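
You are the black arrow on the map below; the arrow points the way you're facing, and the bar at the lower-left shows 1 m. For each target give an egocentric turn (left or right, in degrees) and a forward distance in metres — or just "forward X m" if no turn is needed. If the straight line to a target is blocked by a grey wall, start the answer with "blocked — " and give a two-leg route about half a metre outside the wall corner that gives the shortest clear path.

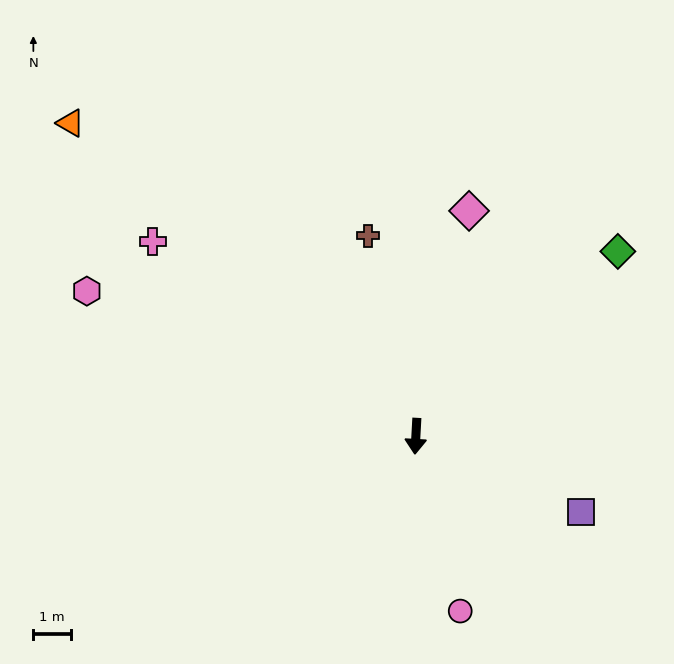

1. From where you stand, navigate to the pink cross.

turn right 123°, forward 8.6 m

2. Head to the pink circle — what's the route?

turn left 17°, forward 4.8 m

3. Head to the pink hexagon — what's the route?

turn right 111°, forward 9.5 m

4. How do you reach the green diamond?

turn left 136°, forward 7.2 m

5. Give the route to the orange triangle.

turn right 129°, forward 12.3 m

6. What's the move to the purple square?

turn left 69°, forward 4.8 m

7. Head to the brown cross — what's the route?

turn right 163°, forward 5.4 m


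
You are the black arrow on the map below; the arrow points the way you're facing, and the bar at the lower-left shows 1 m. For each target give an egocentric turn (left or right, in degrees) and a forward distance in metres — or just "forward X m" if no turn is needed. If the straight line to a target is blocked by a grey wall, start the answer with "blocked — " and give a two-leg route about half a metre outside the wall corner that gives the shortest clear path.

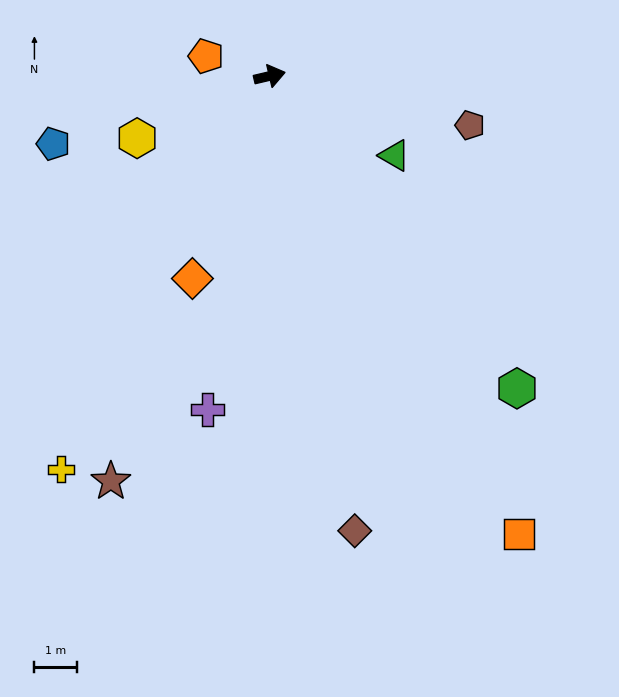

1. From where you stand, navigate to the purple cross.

turn right 114°, forward 8.0 m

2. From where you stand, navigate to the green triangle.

turn right 46°, forward 3.5 m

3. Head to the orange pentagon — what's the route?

turn left 149°, forward 1.6 m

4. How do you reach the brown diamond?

turn right 93°, forward 10.9 m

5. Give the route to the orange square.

turn right 75°, forward 12.2 m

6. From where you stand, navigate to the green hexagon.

turn right 65°, forward 9.3 m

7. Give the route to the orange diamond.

turn right 124°, forward 5.1 m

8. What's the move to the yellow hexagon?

turn right 168°, forward 3.4 m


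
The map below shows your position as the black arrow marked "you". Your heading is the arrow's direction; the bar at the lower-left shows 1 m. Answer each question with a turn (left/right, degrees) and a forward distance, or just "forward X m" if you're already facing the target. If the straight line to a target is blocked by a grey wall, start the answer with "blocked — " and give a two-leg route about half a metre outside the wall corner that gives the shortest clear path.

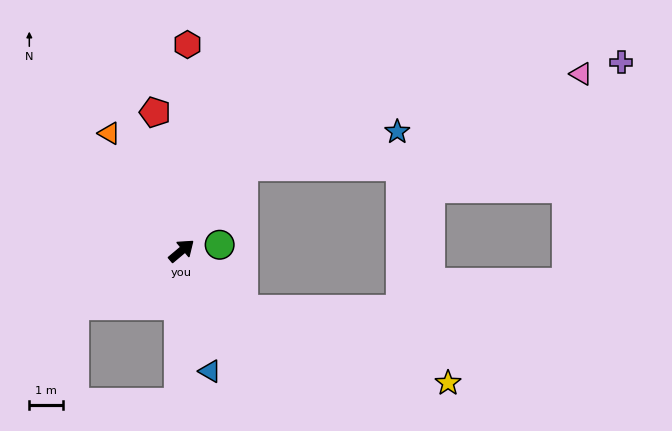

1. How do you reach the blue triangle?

turn right 117°, forward 3.7 m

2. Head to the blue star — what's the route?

blocked — turn left 13°, forward 3.1 m, then turn right 40°, forward 4.7 m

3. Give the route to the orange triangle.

turn left 82°, forward 4.1 m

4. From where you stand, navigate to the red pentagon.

turn left 61°, forward 4.2 m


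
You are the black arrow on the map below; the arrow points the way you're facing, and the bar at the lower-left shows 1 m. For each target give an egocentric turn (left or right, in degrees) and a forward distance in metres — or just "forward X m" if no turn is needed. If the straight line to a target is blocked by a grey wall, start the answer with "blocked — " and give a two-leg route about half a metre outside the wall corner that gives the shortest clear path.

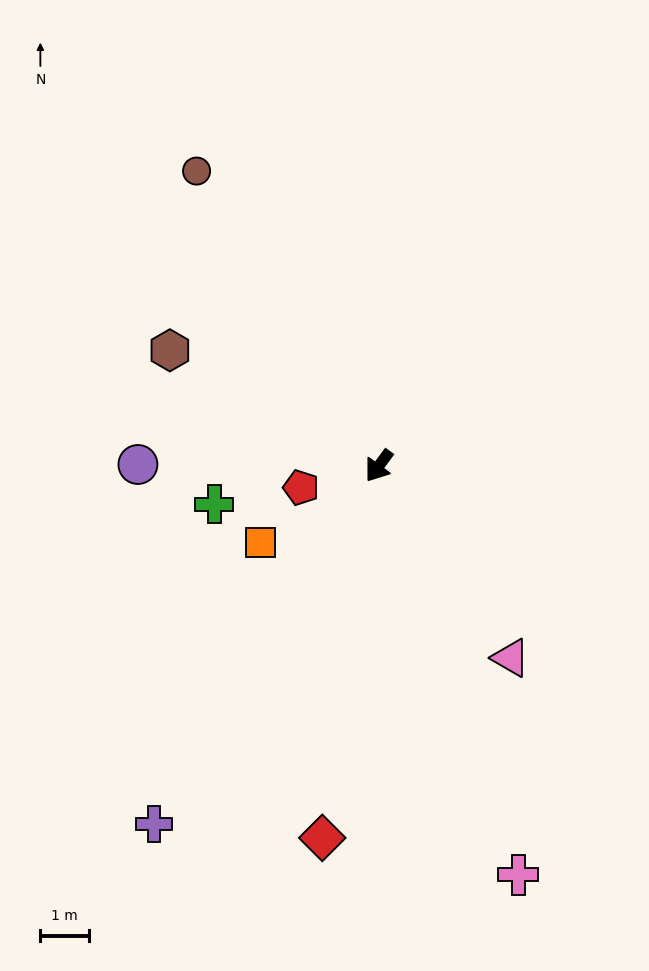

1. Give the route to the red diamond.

turn left 28°, forward 7.7 m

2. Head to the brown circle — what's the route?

turn right 112°, forward 7.1 m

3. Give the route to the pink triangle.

turn left 71°, forward 4.8 m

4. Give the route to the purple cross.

turn left 4°, forward 8.7 m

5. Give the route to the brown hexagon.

turn right 83°, forward 4.9 m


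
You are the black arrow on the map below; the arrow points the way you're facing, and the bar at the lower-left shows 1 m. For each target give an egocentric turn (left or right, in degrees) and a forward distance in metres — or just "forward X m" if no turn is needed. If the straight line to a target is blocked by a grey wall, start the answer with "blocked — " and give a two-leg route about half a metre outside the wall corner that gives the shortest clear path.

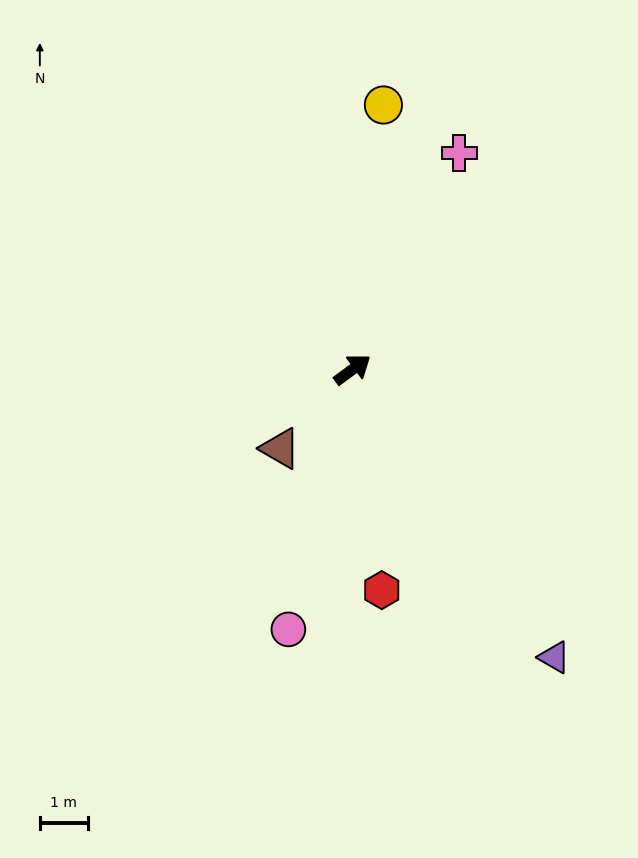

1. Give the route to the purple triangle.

turn right 91°, forward 7.4 m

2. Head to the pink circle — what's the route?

turn right 140°, forward 5.6 m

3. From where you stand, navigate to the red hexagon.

turn right 119°, forward 4.7 m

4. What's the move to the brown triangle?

turn right 169°, forward 2.2 m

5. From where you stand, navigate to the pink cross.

turn left 27°, forward 5.1 m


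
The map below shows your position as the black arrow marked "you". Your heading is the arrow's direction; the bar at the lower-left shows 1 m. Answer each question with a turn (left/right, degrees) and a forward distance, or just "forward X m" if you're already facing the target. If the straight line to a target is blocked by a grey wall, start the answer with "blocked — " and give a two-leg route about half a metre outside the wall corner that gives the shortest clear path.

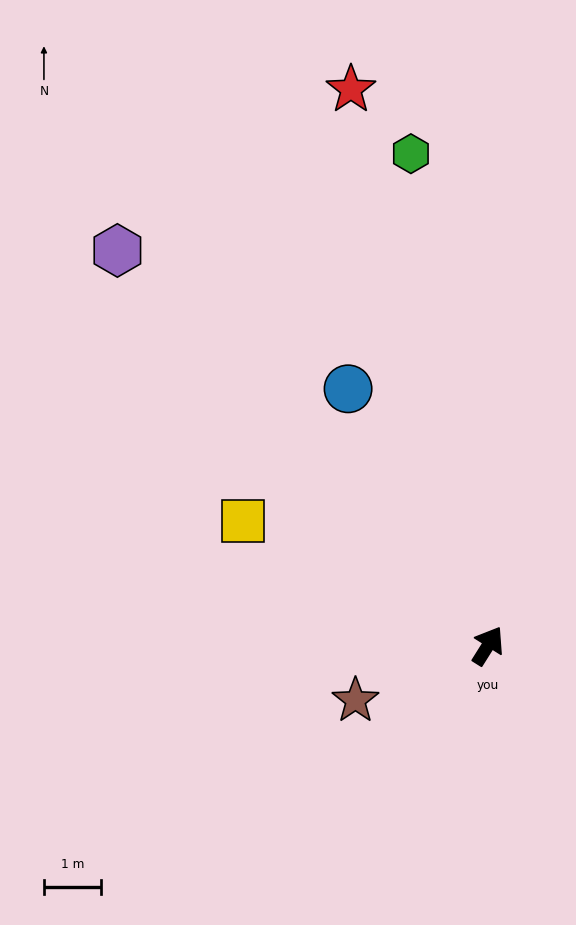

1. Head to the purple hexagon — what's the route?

turn left 75°, forward 9.5 m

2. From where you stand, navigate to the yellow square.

turn left 95°, forward 4.8 m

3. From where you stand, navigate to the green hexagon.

turn left 41°, forward 8.7 m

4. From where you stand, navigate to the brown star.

turn left 145°, forward 2.5 m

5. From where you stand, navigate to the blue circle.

turn left 61°, forward 5.1 m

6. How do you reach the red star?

turn left 46°, forward 10.0 m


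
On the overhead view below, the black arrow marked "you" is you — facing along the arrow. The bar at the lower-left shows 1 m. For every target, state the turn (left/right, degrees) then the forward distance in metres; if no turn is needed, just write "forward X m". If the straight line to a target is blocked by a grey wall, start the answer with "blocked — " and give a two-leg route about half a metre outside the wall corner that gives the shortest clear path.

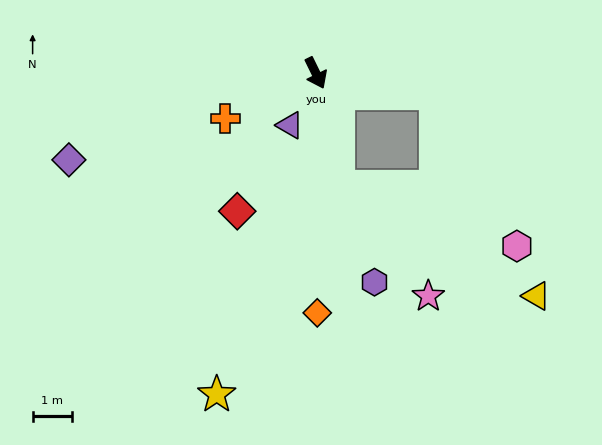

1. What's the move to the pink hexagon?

blocked — turn left 54°, forward 3.1 m, then turn right 52°, forward 4.4 m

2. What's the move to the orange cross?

turn right 89°, forward 2.6 m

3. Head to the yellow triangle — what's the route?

blocked — turn right 15°, forward 3.0 m, then turn left 50°, forward 5.8 m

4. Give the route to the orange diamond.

turn right 26°, forward 6.1 m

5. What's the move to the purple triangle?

turn right 52°, forward 1.5 m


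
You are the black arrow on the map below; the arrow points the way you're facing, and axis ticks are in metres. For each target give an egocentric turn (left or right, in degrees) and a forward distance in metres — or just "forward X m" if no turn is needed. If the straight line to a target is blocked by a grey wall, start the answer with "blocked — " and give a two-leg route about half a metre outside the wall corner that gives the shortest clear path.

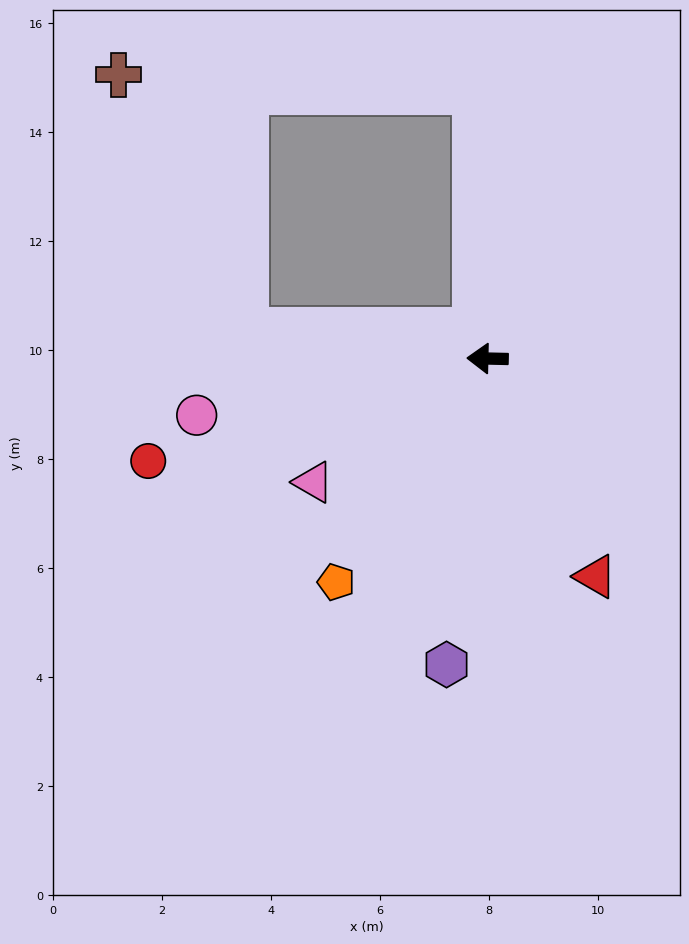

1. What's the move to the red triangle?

turn left 118°, forward 4.5 m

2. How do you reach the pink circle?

turn left 12°, forward 5.4 m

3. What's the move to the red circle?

turn left 18°, forward 6.5 m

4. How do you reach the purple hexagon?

turn left 84°, forward 5.7 m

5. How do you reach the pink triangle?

turn left 37°, forward 3.9 m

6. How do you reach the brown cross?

blocked — turn right 5°, forward 4.5 m, then turn right 57°, forward 5.2 m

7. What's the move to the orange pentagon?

turn left 57°, forward 5.0 m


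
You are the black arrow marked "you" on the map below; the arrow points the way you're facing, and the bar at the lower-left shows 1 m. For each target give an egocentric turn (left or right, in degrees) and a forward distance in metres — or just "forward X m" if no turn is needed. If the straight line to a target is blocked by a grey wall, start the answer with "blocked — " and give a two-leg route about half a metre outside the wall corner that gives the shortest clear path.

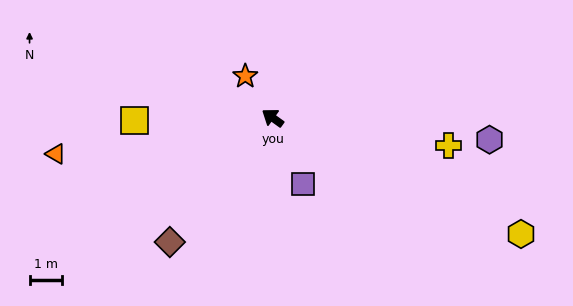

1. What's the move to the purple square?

turn left 150°, forward 2.2 m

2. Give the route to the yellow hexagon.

turn right 169°, forward 8.4 m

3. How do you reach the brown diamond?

turn left 86°, forward 5.0 m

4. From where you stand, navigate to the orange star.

turn right 21°, forward 1.5 m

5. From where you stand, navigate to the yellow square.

turn left 37°, forward 4.2 m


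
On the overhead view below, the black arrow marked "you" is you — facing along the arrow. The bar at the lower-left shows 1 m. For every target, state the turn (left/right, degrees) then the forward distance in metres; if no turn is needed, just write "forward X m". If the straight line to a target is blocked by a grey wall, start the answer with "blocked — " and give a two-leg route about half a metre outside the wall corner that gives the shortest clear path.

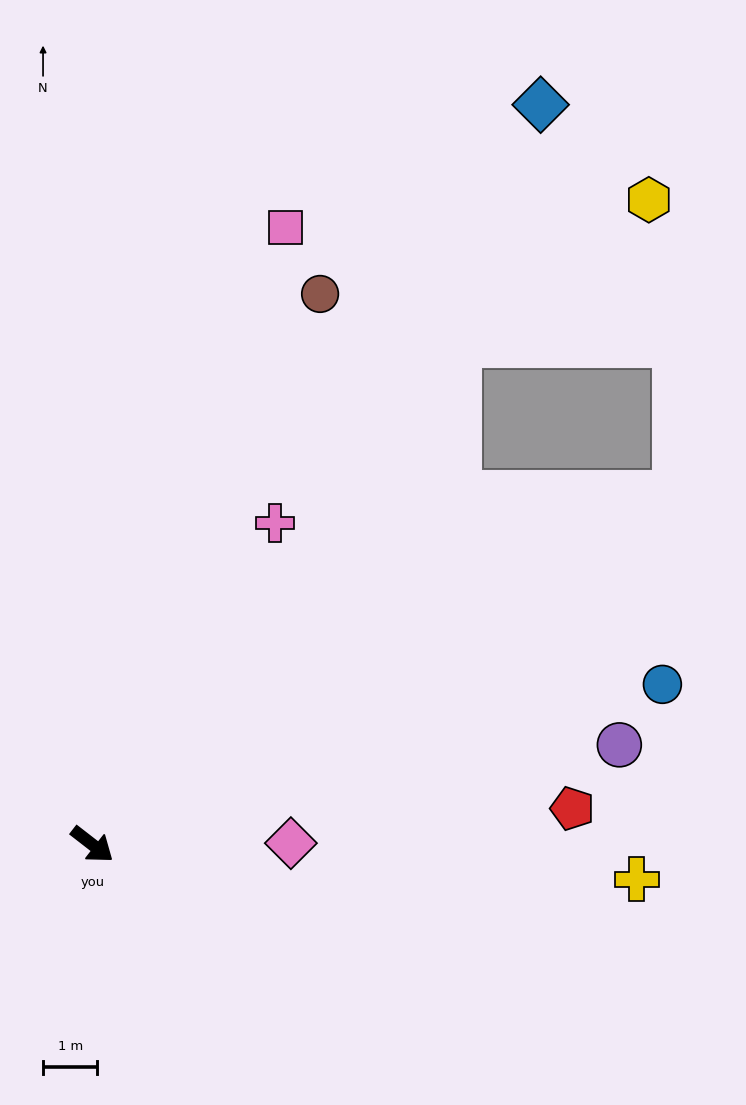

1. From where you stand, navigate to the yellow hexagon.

blocked — turn left 92°, forward 11.4 m, then turn right 17°, forward 4.4 m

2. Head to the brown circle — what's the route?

turn left 105°, forward 10.9 m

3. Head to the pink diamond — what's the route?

turn left 38°, forward 3.6 m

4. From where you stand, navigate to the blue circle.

turn left 53°, forward 10.9 m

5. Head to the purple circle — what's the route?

turn left 48°, forward 9.9 m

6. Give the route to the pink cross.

turn left 98°, forward 6.8 m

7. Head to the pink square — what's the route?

turn left 110°, forward 11.9 m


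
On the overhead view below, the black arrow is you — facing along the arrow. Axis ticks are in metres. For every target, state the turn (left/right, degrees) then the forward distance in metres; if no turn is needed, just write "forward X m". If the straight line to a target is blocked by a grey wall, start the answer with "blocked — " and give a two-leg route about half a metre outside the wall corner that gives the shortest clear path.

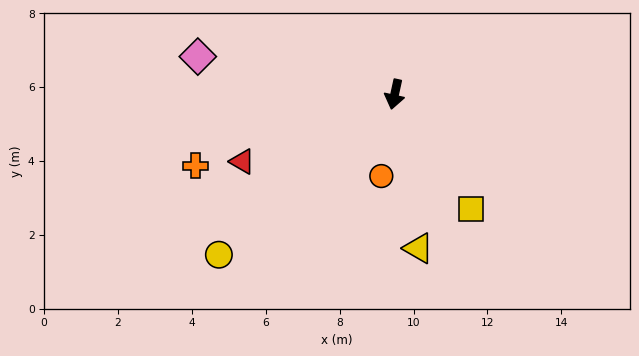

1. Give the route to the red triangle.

turn right 54°, forward 4.5 m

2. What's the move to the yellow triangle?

turn left 21°, forward 4.2 m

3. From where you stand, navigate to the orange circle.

turn left 3°, forward 2.2 m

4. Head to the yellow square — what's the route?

turn left 46°, forward 3.7 m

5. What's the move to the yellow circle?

turn right 35°, forward 6.4 m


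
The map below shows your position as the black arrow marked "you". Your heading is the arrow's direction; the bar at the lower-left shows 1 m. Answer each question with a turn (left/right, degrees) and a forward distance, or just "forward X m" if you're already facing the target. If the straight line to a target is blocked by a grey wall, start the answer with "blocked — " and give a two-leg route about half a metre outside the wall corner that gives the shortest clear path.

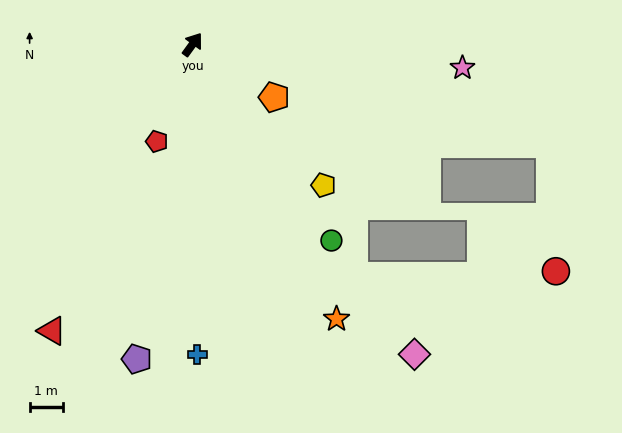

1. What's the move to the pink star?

turn right 59°, forward 8.2 m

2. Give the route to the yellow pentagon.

turn right 101°, forward 5.8 m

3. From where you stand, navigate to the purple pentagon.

turn right 154°, forward 9.7 m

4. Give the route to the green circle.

turn right 109°, forward 7.3 m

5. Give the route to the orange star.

turn right 116°, forward 9.4 m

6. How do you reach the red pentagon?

turn right 164°, forward 3.1 m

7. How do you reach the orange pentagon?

turn right 87°, forward 3.0 m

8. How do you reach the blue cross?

turn right 143°, forward 9.4 m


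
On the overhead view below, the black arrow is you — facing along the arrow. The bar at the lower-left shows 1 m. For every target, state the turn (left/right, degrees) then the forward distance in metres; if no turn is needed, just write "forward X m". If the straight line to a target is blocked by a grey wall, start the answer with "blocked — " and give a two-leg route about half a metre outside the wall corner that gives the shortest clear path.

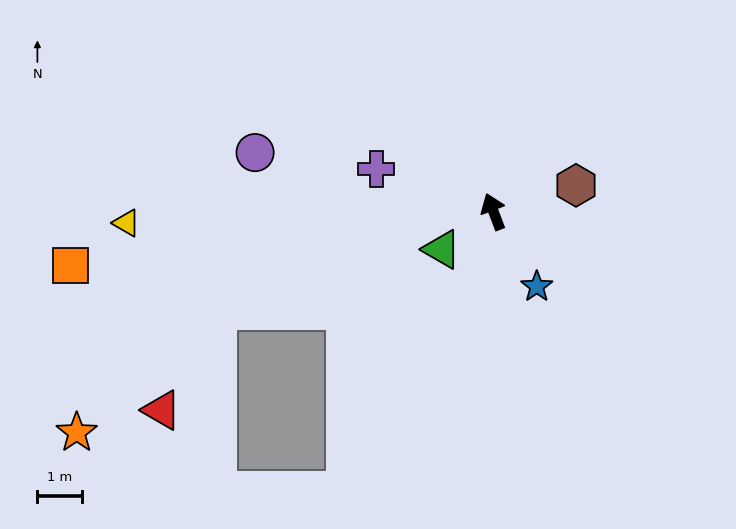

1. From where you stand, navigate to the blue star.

turn right 171°, forward 1.9 m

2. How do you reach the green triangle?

turn left 105°, forward 1.4 m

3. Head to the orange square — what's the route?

turn left 76°, forward 9.5 m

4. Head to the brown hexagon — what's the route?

turn right 93°, forward 1.9 m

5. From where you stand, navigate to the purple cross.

turn left 49°, forward 2.8 m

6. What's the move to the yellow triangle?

turn left 71°, forward 8.2 m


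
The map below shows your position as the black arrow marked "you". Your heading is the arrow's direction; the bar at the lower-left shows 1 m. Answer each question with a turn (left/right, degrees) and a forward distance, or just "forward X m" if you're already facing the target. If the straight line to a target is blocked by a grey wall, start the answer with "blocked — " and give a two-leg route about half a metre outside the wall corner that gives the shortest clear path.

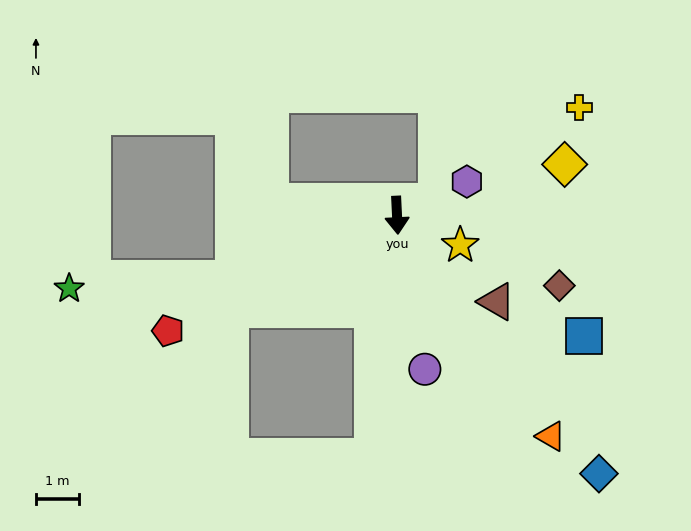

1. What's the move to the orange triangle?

turn left 32°, forward 6.3 m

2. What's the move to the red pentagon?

turn right 66°, forward 6.0 m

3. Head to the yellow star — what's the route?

turn left 62°, forward 1.6 m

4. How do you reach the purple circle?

turn left 8°, forward 3.6 m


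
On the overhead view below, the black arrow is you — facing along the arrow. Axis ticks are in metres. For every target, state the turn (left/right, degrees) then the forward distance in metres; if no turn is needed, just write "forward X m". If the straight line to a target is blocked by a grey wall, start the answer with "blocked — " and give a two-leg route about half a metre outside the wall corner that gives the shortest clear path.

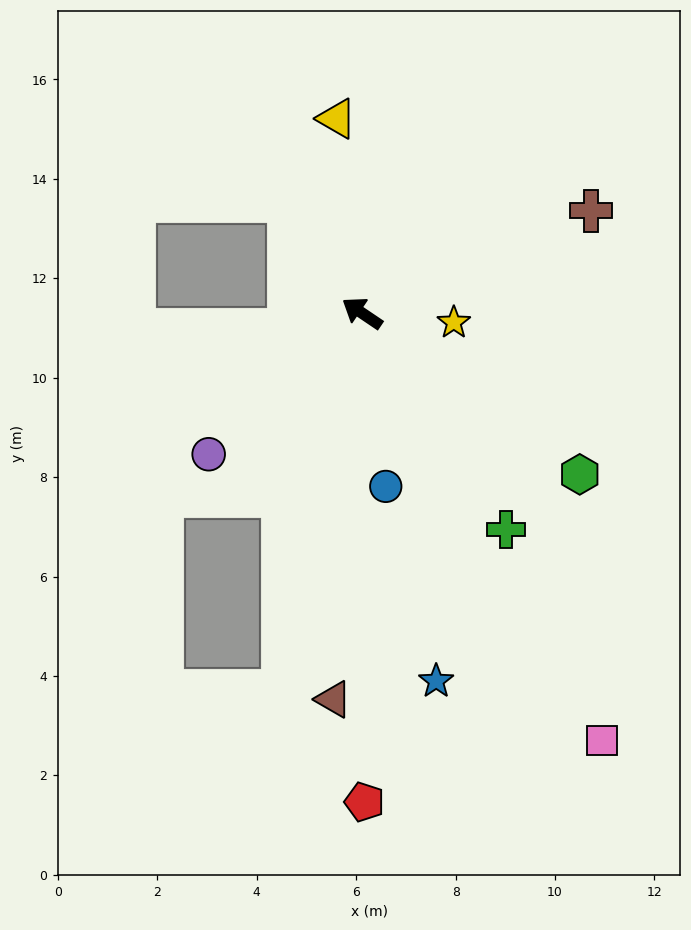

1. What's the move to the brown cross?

turn right 122°, forward 5.0 m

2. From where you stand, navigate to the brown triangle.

turn left 120°, forward 7.8 m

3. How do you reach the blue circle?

turn left 132°, forward 3.5 m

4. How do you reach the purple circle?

turn left 77°, forward 4.2 m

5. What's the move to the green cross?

turn left 158°, forward 5.2 m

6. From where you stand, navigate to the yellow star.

turn right 152°, forward 1.9 m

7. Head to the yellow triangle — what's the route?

turn right 49°, forward 3.9 m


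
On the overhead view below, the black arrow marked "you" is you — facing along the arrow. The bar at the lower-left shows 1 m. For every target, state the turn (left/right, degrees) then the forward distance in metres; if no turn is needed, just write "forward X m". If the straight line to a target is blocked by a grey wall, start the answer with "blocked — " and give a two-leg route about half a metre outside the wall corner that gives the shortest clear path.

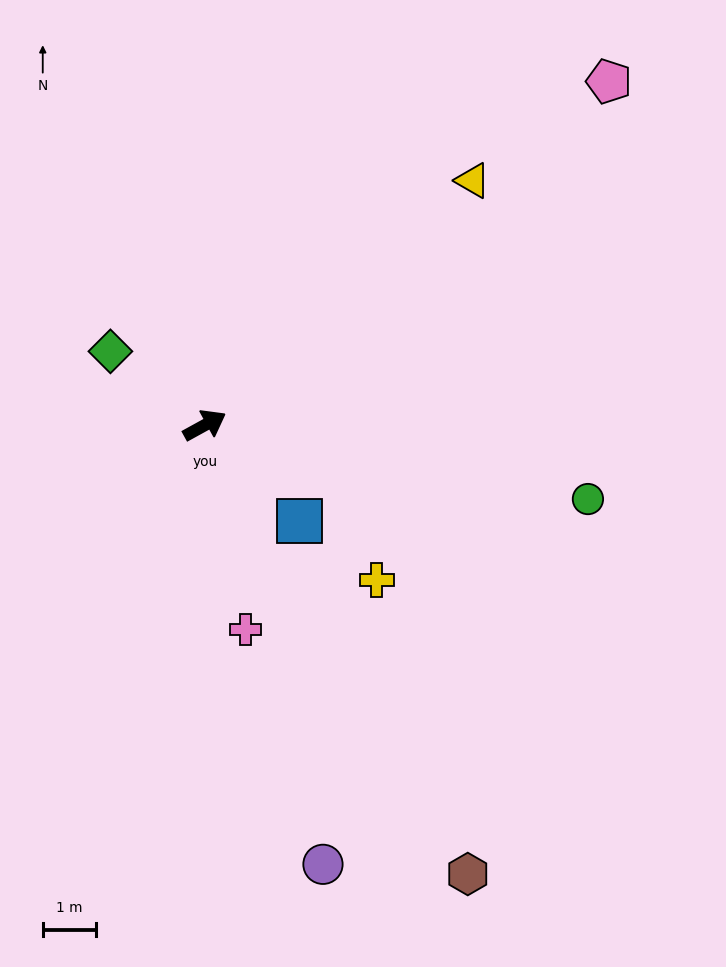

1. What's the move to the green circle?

turn right 40°, forward 7.4 m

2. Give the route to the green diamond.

turn left 113°, forward 2.3 m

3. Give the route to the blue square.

turn right 74°, forward 2.5 m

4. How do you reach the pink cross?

turn right 108°, forward 3.9 m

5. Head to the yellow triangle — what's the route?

turn left 14°, forward 6.8 m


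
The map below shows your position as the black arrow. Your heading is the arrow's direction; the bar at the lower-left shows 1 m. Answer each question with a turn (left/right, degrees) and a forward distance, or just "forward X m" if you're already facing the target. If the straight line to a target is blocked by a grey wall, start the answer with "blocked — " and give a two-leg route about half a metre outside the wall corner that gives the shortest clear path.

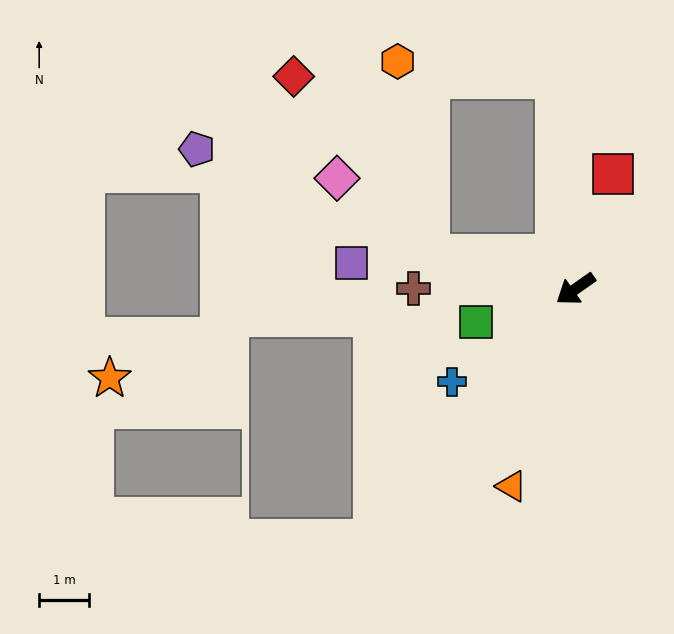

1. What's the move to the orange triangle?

turn left 37°, forward 4.2 m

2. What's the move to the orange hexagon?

blocked — turn right 48°, forward 3.0 m, then turn right 68°, forward 4.0 m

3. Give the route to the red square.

turn right 143°, forward 2.4 m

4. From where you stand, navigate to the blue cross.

forward 3.1 m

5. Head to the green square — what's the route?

turn right 17°, forward 2.1 m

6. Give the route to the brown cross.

turn right 35°, forward 3.3 m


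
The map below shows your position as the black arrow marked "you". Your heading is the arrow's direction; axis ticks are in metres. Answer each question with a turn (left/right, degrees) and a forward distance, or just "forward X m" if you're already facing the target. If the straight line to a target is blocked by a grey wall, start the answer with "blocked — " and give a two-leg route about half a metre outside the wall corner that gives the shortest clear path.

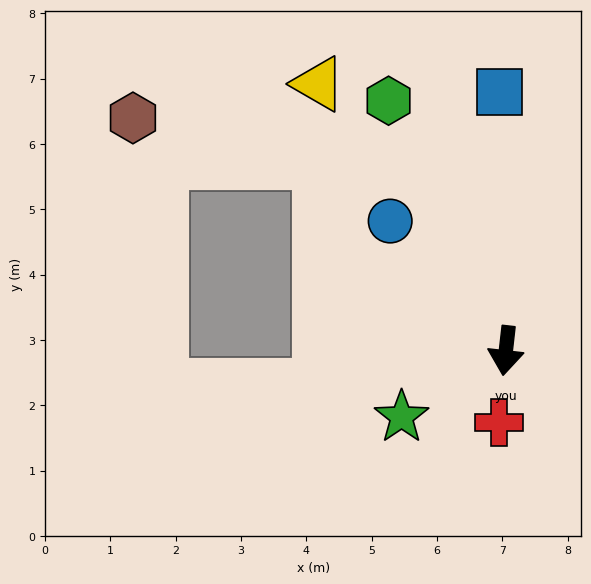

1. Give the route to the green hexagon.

turn right 148°, forward 4.2 m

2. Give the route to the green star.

turn right 51°, forward 1.9 m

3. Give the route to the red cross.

forward 1.1 m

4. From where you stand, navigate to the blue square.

turn right 172°, forward 4.0 m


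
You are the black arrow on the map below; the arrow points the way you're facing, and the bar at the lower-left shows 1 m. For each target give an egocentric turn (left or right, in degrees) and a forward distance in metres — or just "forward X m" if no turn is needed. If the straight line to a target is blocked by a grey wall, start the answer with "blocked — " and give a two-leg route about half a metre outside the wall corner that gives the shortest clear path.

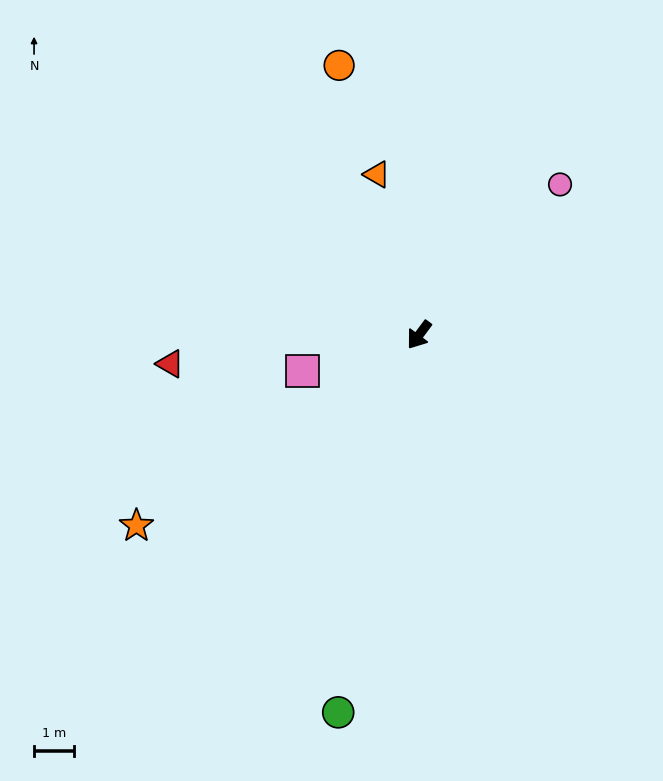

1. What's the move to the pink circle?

turn left 174°, forward 5.2 m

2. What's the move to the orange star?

turn right 19°, forward 8.6 m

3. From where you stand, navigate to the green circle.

turn left 25°, forward 9.7 m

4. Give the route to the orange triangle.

turn right 129°, forward 4.2 m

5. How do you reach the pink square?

turn right 36°, forward 3.1 m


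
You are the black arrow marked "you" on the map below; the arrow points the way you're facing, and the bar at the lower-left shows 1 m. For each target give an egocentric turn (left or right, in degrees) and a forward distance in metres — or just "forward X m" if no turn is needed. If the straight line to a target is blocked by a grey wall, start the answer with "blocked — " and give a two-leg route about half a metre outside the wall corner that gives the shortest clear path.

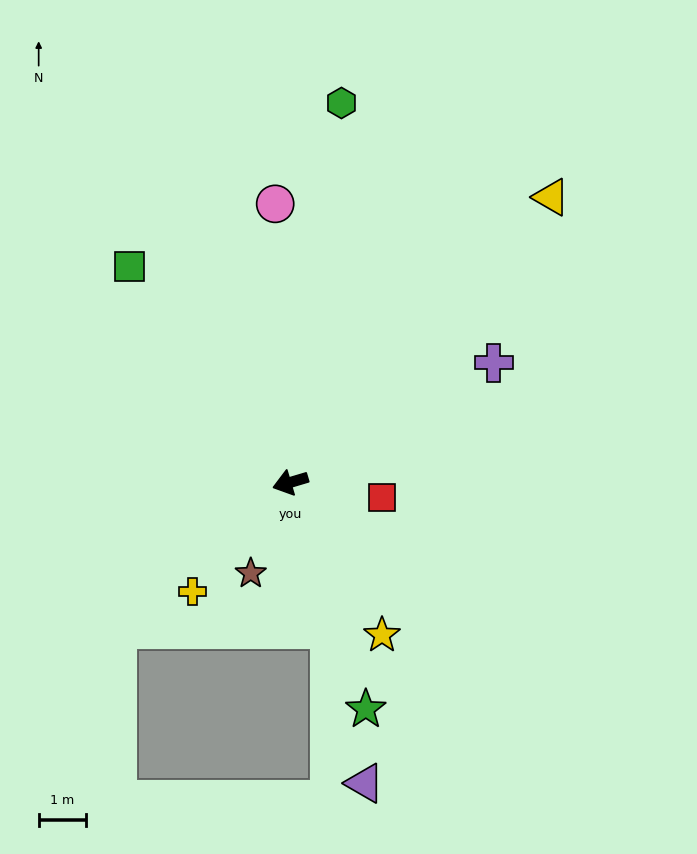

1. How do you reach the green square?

turn right 70°, forward 5.6 m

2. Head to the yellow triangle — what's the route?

turn right 149°, forward 8.1 m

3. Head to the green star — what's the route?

turn left 92°, forward 5.0 m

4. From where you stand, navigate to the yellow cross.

turn left 32°, forward 3.1 m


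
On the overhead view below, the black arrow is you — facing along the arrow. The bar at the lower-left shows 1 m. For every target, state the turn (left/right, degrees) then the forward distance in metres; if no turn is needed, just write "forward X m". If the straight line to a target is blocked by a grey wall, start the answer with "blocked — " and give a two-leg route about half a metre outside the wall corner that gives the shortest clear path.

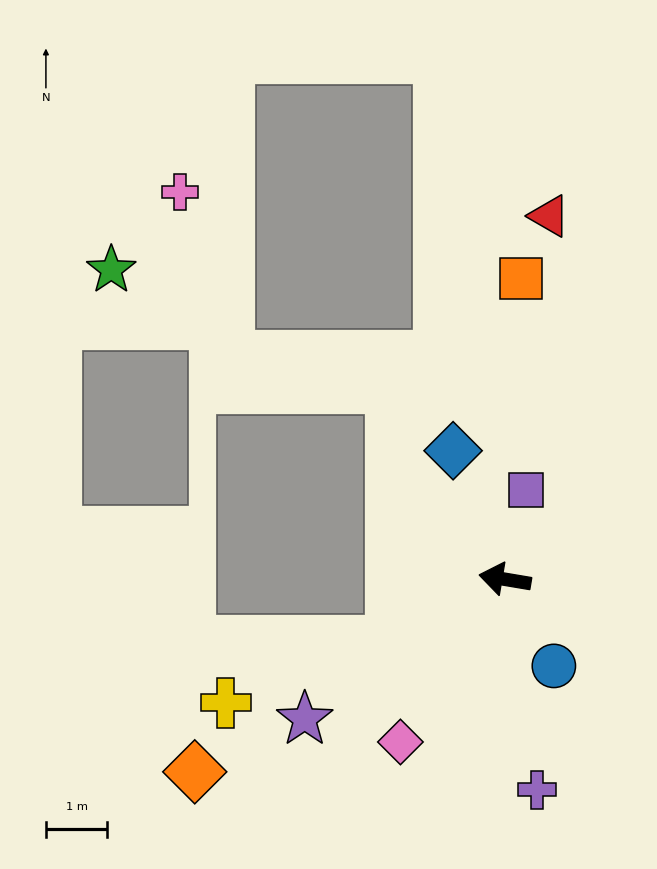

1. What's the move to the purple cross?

turn left 108°, forward 3.5 m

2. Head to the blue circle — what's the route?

turn left 129°, forward 1.6 m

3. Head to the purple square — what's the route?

turn right 94°, forward 1.5 m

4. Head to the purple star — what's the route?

turn left 44°, forward 4.0 m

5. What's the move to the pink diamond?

turn left 67°, forward 3.2 m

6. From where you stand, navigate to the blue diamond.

turn right 58°, forward 2.3 m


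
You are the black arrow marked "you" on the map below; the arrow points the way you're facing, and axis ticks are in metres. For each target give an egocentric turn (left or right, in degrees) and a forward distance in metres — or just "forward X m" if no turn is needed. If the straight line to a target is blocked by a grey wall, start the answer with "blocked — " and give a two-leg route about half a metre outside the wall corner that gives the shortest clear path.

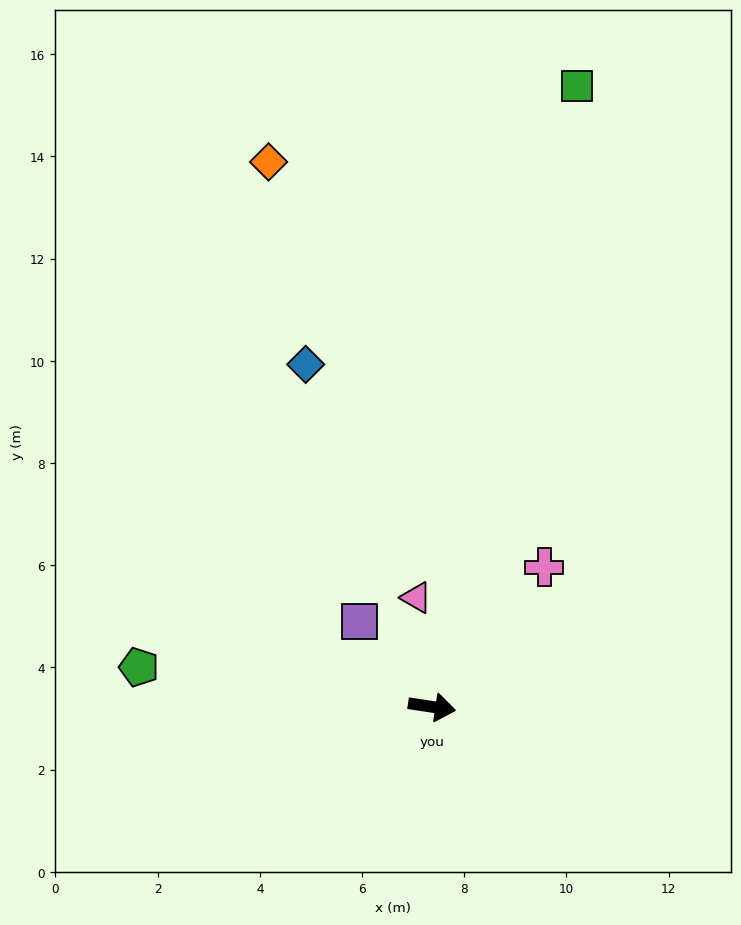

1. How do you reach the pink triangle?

turn left 107°, forward 2.2 m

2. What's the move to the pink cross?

turn left 60°, forward 3.5 m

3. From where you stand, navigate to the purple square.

turn left 139°, forward 2.2 m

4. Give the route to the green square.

turn left 86°, forward 12.5 m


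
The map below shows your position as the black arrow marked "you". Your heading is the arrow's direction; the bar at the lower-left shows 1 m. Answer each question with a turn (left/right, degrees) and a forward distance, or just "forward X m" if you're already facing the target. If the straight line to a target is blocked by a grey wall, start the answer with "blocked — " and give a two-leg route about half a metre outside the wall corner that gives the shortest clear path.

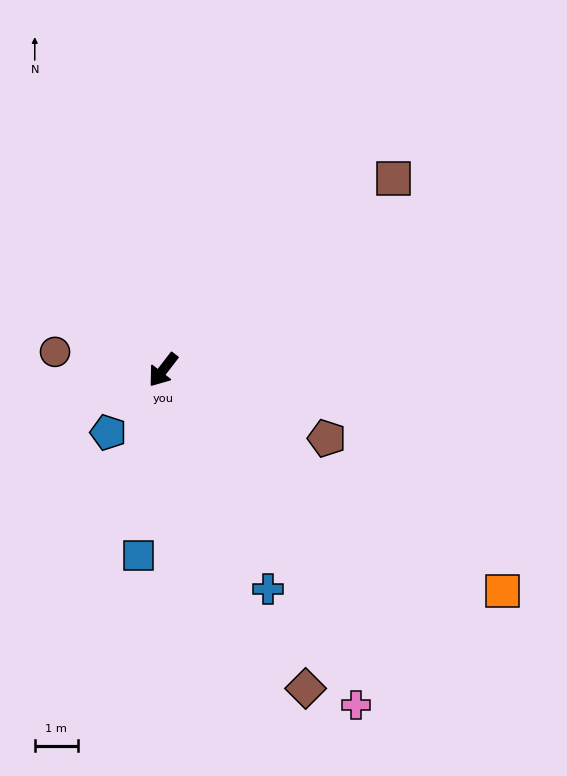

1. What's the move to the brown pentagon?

turn left 105°, forward 4.1 m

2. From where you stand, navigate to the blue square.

turn left 30°, forward 4.4 m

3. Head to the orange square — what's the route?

turn left 95°, forward 9.4 m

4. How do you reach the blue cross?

turn left 63°, forward 5.7 m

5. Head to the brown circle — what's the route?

turn right 62°, forward 2.6 m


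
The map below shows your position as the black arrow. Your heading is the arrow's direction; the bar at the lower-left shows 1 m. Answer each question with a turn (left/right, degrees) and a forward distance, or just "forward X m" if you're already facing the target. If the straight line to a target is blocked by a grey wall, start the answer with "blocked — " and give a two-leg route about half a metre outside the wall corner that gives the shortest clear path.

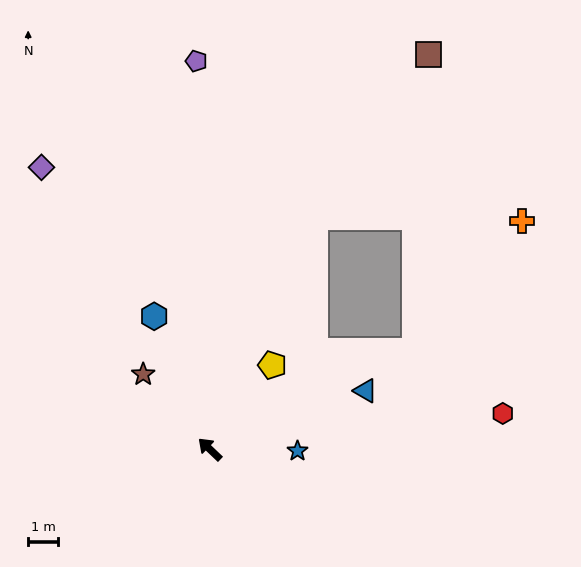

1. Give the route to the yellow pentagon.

turn right 83°, forward 3.5 m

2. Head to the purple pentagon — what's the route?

turn right 44°, forward 13.0 m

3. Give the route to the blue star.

turn right 137°, forward 2.9 m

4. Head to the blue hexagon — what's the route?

turn right 24°, forward 4.8 m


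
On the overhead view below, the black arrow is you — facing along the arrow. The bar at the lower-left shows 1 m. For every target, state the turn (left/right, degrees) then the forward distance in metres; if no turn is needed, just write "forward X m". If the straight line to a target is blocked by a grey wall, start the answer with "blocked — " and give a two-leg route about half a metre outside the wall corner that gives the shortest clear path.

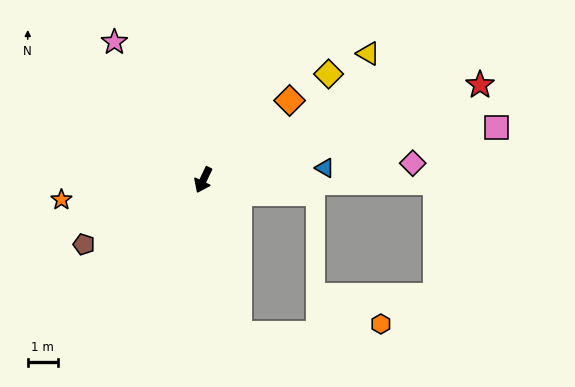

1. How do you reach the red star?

turn left 134°, forward 9.6 m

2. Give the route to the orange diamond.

turn left 158°, forward 3.9 m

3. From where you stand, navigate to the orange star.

turn right 57°, forward 4.7 m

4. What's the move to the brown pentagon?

turn right 36°, forward 4.5 m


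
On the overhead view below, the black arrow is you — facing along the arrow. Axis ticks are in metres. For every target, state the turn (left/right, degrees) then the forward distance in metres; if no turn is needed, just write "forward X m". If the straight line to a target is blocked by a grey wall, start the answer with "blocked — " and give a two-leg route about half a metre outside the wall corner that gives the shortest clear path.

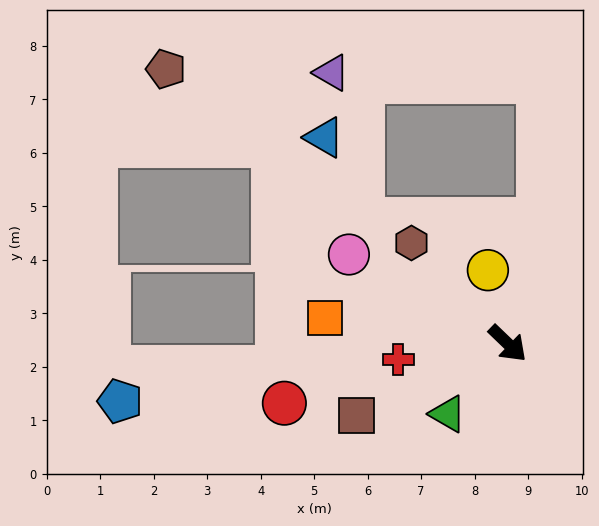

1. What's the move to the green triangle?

turn right 87°, forward 1.7 m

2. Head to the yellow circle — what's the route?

turn left 149°, forward 1.4 m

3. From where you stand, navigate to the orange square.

turn right 144°, forward 3.5 m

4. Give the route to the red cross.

turn right 128°, forward 2.1 m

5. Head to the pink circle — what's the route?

turn right 165°, forward 3.4 m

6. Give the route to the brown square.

turn right 111°, forward 3.1 m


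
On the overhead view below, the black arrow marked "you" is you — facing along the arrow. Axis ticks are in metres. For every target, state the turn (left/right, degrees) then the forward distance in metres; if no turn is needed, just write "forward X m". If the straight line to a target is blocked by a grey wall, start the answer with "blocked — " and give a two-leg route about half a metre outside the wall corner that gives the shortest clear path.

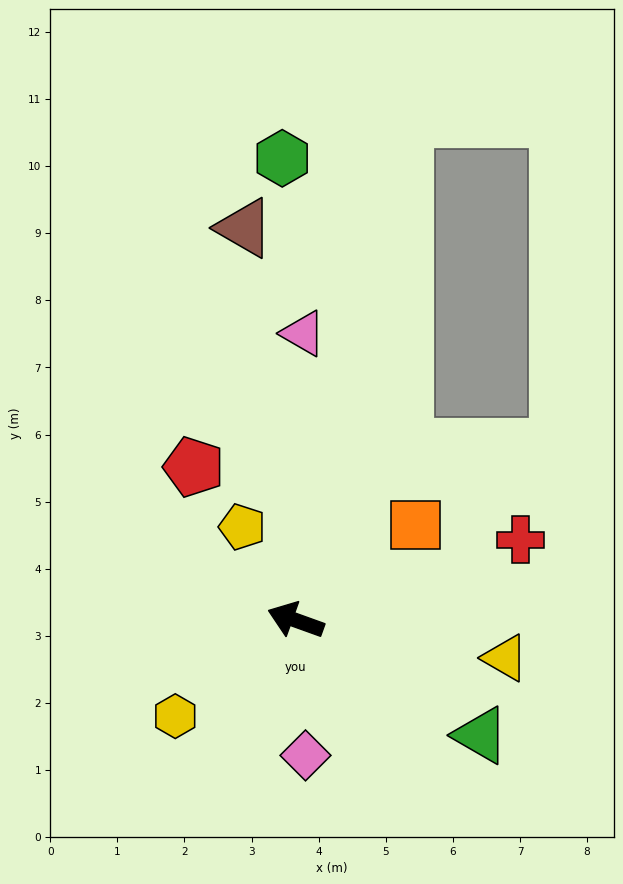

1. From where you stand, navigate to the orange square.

turn right 122°, forward 2.3 m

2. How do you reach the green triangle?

turn left 168°, forward 3.2 m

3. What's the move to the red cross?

turn right 140°, forward 3.6 m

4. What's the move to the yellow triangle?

turn right 170°, forward 3.2 m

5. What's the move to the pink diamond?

turn left 114°, forward 2.0 m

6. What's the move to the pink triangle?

turn right 72°, forward 4.3 m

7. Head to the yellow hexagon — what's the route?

turn left 58°, forward 2.3 m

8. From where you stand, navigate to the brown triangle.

turn right 63°, forward 5.9 m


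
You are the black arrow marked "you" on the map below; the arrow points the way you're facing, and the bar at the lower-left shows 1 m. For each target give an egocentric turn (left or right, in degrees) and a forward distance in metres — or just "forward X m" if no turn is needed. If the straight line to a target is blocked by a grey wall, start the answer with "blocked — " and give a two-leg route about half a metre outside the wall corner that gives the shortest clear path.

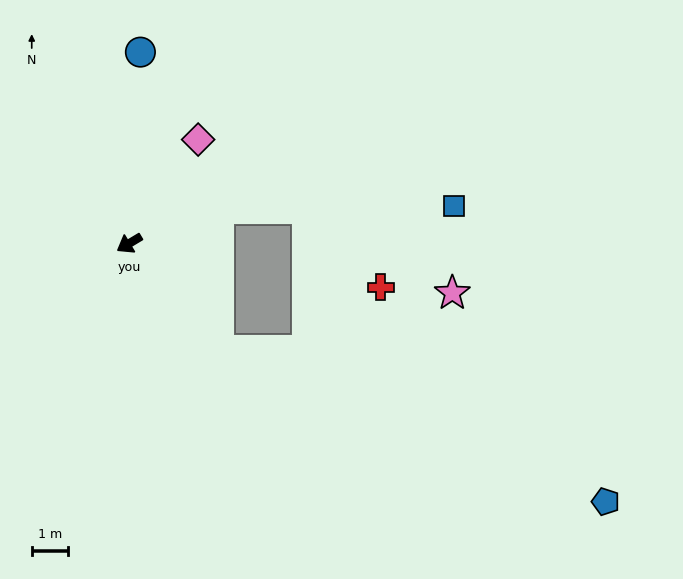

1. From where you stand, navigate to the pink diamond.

turn right 155°, forward 3.5 m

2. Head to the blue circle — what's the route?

turn right 124°, forward 5.3 m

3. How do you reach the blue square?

blocked — turn left 170°, forward 2.7 m, then turn right 20°, forward 6.5 m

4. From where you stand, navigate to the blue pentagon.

blocked — turn left 99°, forward 3.9 m, then turn left 29°, forward 11.5 m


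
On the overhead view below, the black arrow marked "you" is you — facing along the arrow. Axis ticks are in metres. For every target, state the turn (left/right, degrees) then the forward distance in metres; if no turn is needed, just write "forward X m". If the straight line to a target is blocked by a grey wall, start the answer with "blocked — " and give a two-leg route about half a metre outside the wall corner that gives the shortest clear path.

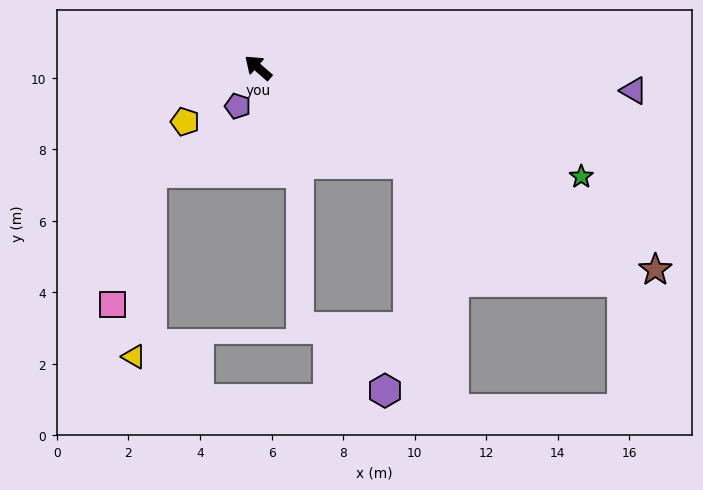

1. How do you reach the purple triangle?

turn right 142°, forward 10.5 m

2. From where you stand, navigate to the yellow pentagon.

turn left 78°, forward 2.5 m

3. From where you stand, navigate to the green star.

turn right 158°, forward 9.5 m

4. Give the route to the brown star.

turn right 166°, forward 12.5 m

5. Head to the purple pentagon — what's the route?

turn left 103°, forward 1.2 m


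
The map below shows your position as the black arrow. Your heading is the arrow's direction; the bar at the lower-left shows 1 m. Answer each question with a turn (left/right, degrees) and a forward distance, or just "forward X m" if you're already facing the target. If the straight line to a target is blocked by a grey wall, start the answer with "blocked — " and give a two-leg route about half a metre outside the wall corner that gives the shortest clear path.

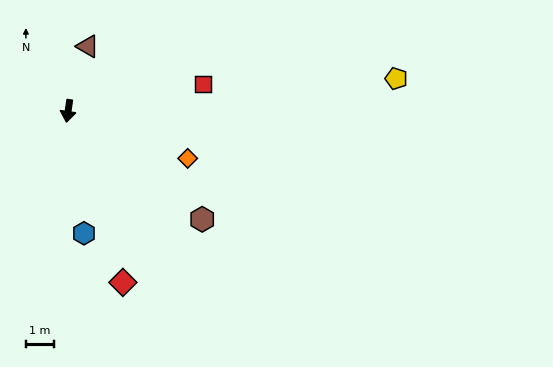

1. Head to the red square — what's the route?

turn left 110°, forward 4.9 m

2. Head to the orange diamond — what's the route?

turn left 77°, forward 4.5 m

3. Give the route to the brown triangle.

turn left 171°, forward 2.4 m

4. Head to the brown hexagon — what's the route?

turn left 59°, forward 6.1 m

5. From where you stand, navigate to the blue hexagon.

turn left 16°, forward 4.4 m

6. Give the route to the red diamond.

turn left 26°, forward 6.4 m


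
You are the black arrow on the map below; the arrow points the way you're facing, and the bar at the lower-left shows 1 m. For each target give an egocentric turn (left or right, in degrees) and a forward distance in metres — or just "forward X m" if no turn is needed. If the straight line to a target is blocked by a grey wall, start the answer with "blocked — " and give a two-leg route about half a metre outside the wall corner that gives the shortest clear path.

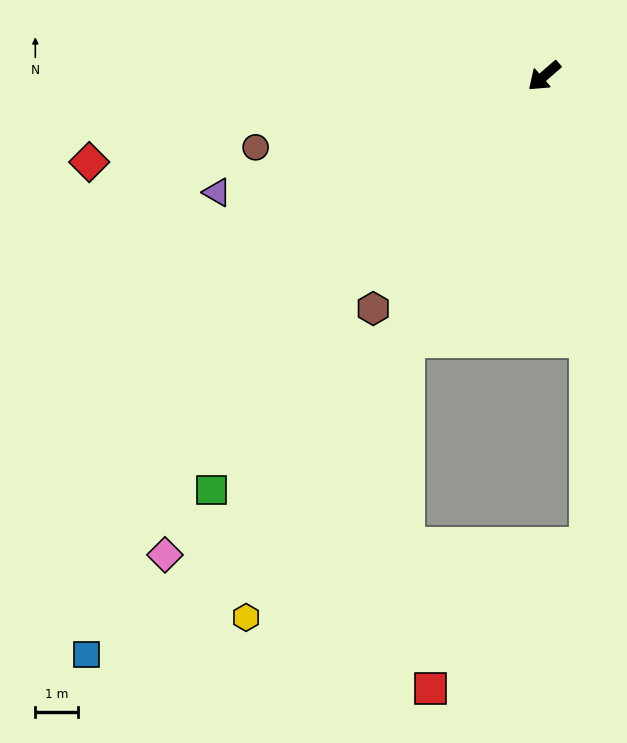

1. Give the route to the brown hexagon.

turn left 13°, forward 6.8 m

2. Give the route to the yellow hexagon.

turn left 20°, forward 14.5 m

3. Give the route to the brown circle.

turn right 27°, forward 7.0 m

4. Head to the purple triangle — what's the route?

turn right 22°, forward 8.1 m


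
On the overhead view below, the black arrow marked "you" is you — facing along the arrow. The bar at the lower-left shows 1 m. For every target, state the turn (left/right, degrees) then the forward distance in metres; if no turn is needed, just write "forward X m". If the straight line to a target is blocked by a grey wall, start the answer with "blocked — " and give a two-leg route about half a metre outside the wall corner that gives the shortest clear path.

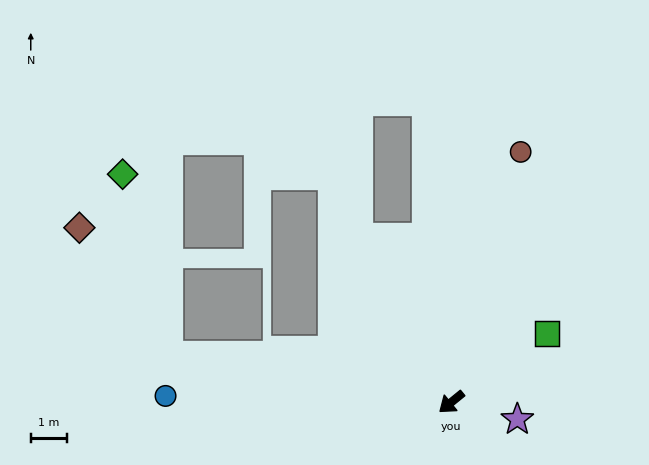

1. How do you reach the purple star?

turn left 126°, forward 1.9 m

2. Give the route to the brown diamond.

blocked — turn right 48°, forward 7.9 m, then turn right 47°, forward 4.3 m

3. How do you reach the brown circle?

turn right 145°, forward 7.1 m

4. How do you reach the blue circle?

turn right 40°, forward 7.8 m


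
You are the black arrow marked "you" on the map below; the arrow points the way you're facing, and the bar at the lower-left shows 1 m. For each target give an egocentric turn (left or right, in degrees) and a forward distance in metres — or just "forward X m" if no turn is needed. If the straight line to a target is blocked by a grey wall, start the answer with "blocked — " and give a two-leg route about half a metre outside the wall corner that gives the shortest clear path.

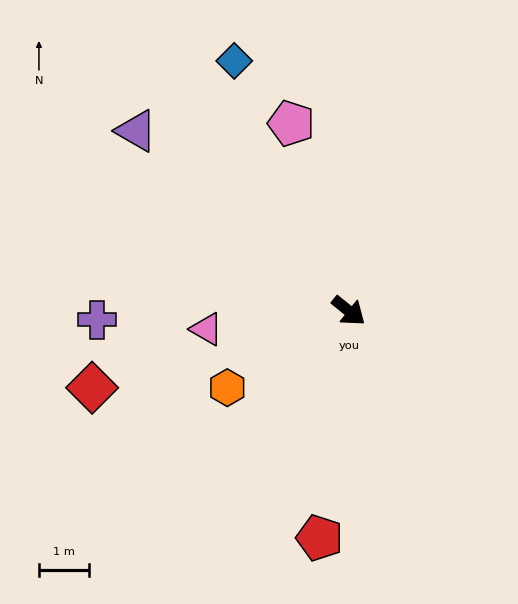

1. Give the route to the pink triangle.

turn right 134°, forward 2.9 m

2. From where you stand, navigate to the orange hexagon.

turn right 109°, forward 2.9 m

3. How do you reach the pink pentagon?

turn left 146°, forward 4.0 m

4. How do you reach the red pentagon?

turn right 58°, forward 4.6 m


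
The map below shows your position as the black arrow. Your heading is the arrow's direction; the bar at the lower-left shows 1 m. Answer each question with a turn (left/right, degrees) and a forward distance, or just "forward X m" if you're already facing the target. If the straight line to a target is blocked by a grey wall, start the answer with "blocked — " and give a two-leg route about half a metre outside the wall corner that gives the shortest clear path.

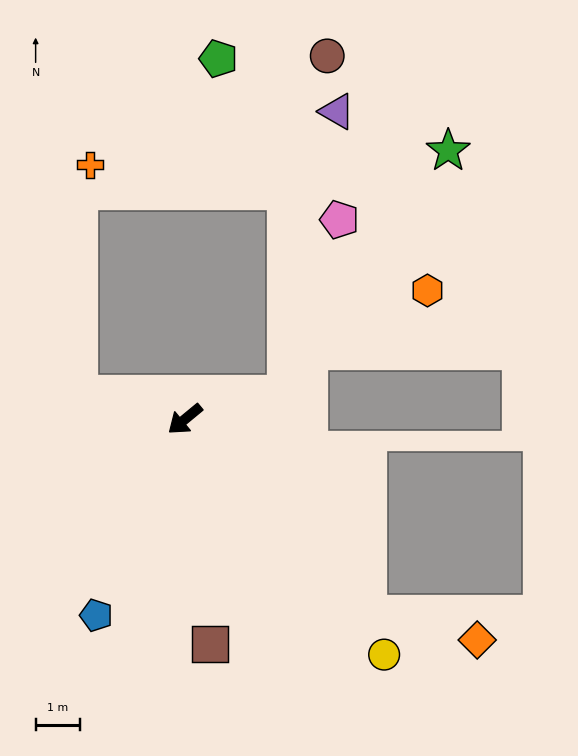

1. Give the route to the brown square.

turn left 57°, forward 5.1 m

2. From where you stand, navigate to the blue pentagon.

turn left 26°, forward 4.8 m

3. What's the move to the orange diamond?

blocked — turn left 94°, forward 6.0 m, then turn left 33°, forward 2.5 m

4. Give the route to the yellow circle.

turn left 91°, forward 6.9 m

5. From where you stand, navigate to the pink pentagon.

blocked — turn left 154°, forward 2.3 m, then turn left 59°, forward 4.1 m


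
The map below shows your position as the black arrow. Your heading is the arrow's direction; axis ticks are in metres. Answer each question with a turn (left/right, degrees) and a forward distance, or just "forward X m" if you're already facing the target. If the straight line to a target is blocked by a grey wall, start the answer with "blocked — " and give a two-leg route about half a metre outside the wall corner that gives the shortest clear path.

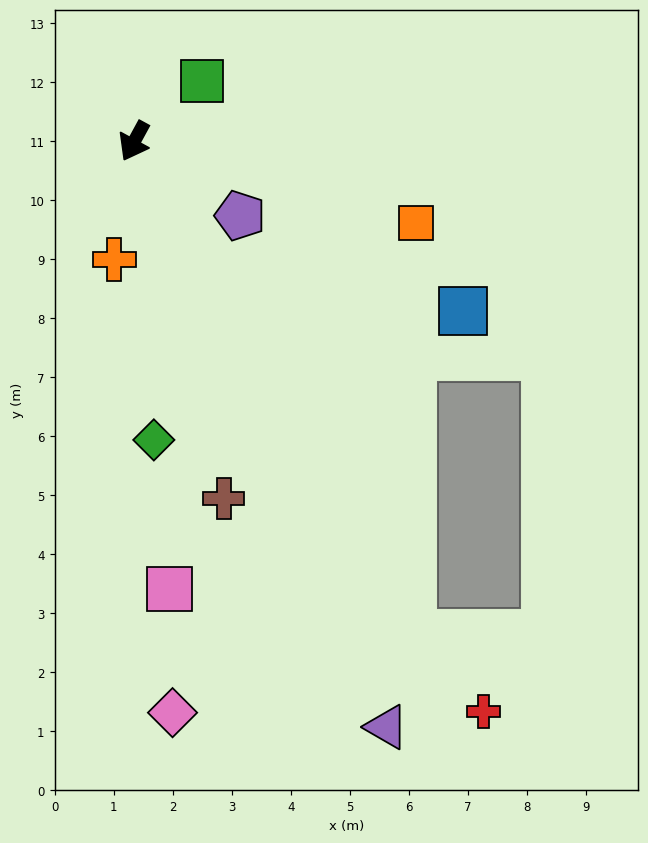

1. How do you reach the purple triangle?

turn left 52°, forward 10.8 m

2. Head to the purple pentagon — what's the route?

turn left 83°, forward 2.2 m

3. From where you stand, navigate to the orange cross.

turn left 19°, forward 2.0 m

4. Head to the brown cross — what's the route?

turn left 43°, forward 6.2 m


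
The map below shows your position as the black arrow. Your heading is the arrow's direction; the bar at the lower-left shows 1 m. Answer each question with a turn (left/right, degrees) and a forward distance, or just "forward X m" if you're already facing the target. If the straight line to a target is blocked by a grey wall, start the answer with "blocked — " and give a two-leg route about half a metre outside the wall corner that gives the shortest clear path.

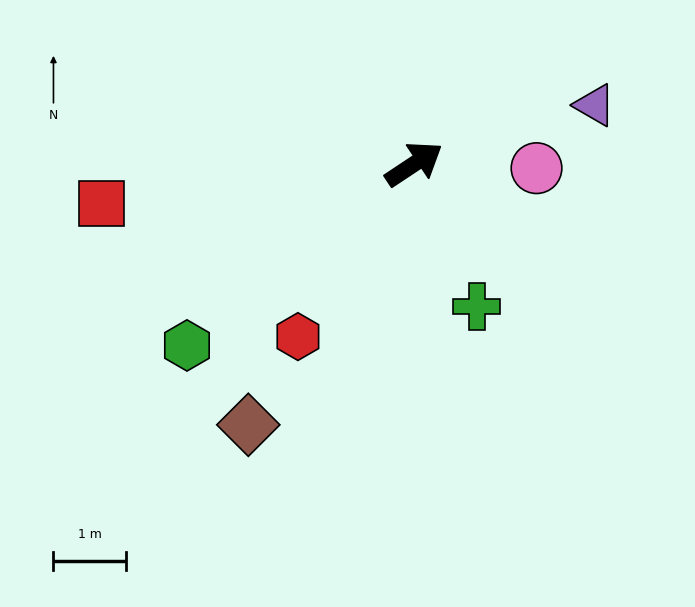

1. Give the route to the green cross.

turn right 100°, forward 2.1 m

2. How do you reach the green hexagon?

turn right 175°, forward 4.0 m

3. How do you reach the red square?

turn left 154°, forward 4.3 m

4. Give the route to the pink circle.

turn right 36°, forward 1.7 m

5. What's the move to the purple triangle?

turn right 16°, forward 2.6 m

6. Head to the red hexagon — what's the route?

turn right 158°, forward 2.9 m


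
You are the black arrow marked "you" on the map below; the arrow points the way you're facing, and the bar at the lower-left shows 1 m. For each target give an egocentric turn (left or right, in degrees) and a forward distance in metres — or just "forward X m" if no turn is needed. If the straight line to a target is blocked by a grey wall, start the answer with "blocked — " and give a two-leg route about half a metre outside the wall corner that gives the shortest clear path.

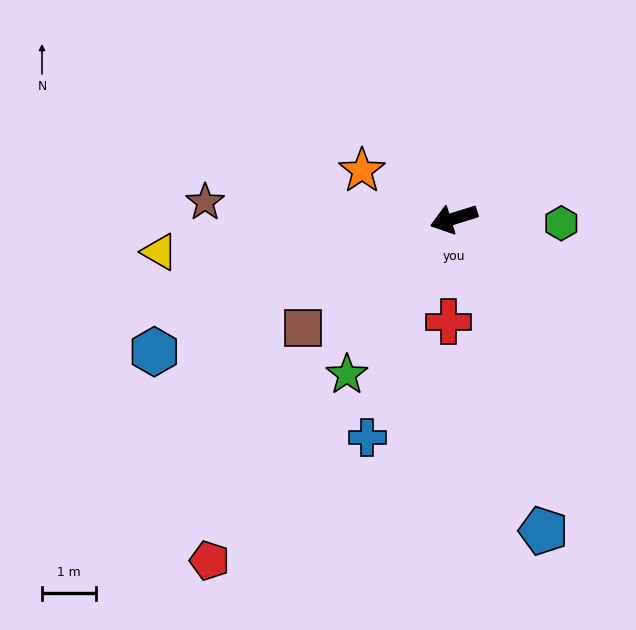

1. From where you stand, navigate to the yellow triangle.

turn right 11°, forward 5.5 m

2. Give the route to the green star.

turn left 38°, forward 3.5 m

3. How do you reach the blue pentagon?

turn left 89°, forward 6.0 m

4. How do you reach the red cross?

turn left 70°, forward 1.9 m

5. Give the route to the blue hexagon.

turn left 7°, forward 6.1 m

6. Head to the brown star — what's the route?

turn right 21°, forward 4.6 m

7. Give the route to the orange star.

turn right 45°, forward 1.9 m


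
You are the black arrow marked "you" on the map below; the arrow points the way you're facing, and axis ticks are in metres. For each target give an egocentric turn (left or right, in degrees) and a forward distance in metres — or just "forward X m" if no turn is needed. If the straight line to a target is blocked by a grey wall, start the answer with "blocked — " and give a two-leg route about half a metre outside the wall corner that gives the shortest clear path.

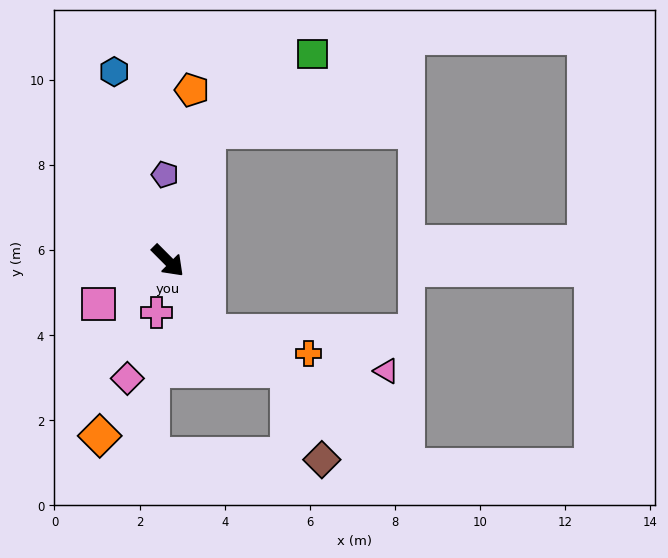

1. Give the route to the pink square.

turn right 103°, forward 1.9 m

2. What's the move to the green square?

blocked — turn left 118°, forward 3.2 m, then turn right 37°, forward 3.1 m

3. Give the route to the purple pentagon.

turn left 137°, forward 2.0 m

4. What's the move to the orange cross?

blocked — turn right 16°, forward 1.9 m, then turn left 50°, forward 2.4 m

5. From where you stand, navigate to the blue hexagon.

turn left 151°, forward 4.6 m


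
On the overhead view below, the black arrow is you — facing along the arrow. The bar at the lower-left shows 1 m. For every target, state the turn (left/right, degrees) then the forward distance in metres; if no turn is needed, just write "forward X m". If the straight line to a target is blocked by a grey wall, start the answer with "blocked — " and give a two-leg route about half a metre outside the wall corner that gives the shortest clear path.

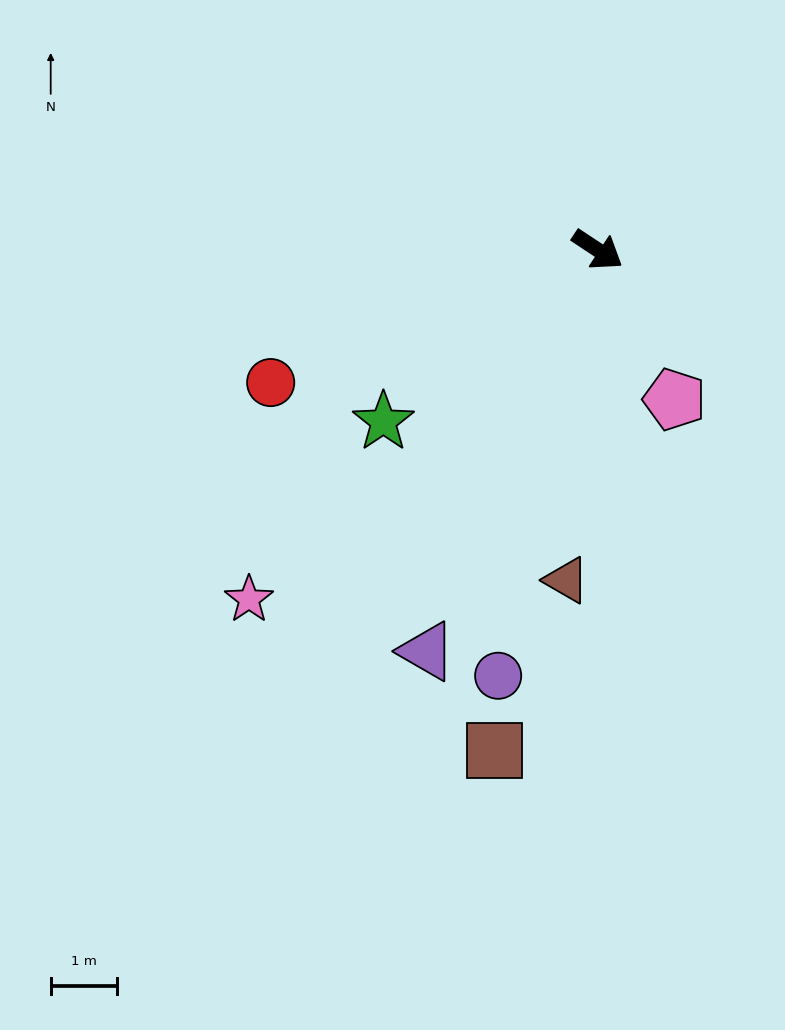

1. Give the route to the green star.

turn right 108°, forward 4.1 m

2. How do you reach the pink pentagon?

turn right 29°, forward 2.5 m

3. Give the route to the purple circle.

turn right 70°, forward 6.6 m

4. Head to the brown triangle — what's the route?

turn right 62°, forward 5.0 m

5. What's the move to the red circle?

turn right 124°, forward 5.3 m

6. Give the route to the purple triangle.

turn right 80°, forward 6.5 m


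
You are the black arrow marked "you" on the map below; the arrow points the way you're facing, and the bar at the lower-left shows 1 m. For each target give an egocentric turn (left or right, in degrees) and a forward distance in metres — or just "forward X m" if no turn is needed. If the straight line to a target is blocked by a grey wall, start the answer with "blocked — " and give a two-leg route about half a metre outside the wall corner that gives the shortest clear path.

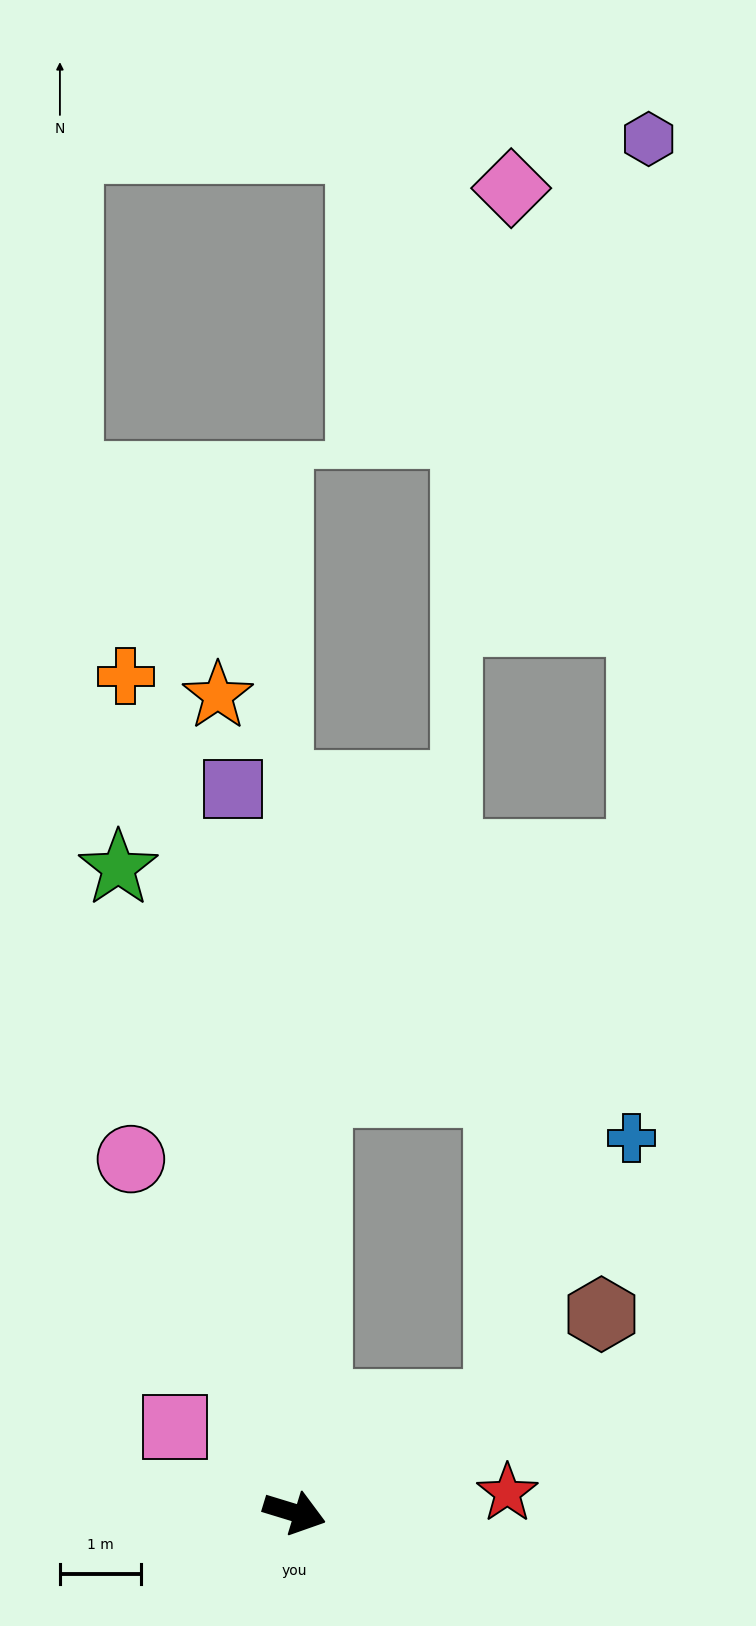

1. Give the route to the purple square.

turn left 112°, forward 8.9 m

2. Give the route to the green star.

turn left 122°, forward 8.2 m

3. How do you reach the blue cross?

blocked — turn left 45°, forward 2.8 m, then turn left 35°, forward 3.7 m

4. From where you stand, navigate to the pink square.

turn left 161°, forward 1.8 m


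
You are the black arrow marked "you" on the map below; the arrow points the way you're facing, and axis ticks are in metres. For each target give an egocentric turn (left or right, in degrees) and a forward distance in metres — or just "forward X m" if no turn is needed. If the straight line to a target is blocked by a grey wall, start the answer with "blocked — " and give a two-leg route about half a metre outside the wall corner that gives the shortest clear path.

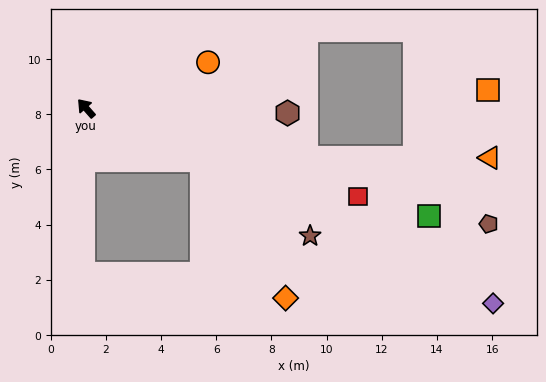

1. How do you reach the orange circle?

turn right 111°, forward 4.7 m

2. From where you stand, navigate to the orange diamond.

blocked — turn right 156°, forward 4.6 m, then turn right 34°, forward 5.8 m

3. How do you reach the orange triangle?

blocked — turn right 144°, forward 8.2 m, then turn left 12°, forward 6.7 m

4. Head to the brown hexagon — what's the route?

turn right 133°, forward 7.3 m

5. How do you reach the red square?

turn right 149°, forward 10.4 m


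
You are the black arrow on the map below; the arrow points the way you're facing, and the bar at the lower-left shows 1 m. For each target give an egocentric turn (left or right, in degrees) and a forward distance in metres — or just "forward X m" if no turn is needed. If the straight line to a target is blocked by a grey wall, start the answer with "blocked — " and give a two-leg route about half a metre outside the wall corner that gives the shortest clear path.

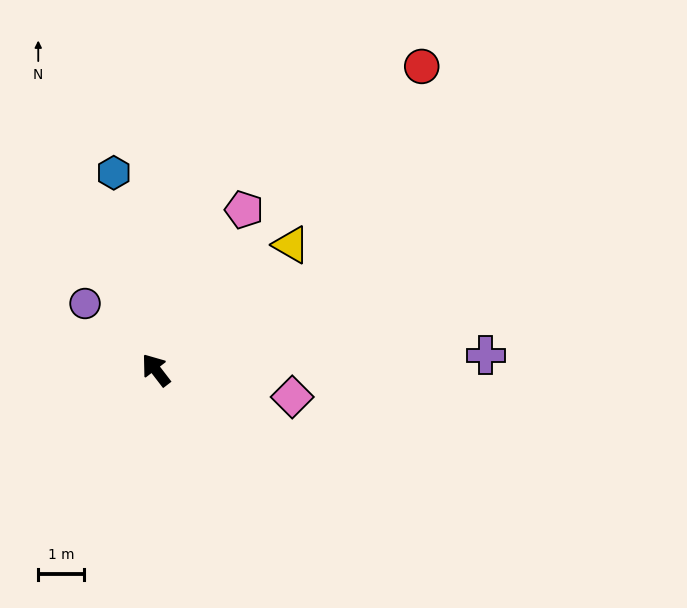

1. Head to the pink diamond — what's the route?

turn right 139°, forward 3.1 m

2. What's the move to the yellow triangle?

turn right 85°, forward 4.1 m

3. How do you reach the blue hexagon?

turn right 26°, forward 4.4 m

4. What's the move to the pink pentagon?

turn right 66°, forward 4.0 m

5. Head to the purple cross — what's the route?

turn right 125°, forward 7.3 m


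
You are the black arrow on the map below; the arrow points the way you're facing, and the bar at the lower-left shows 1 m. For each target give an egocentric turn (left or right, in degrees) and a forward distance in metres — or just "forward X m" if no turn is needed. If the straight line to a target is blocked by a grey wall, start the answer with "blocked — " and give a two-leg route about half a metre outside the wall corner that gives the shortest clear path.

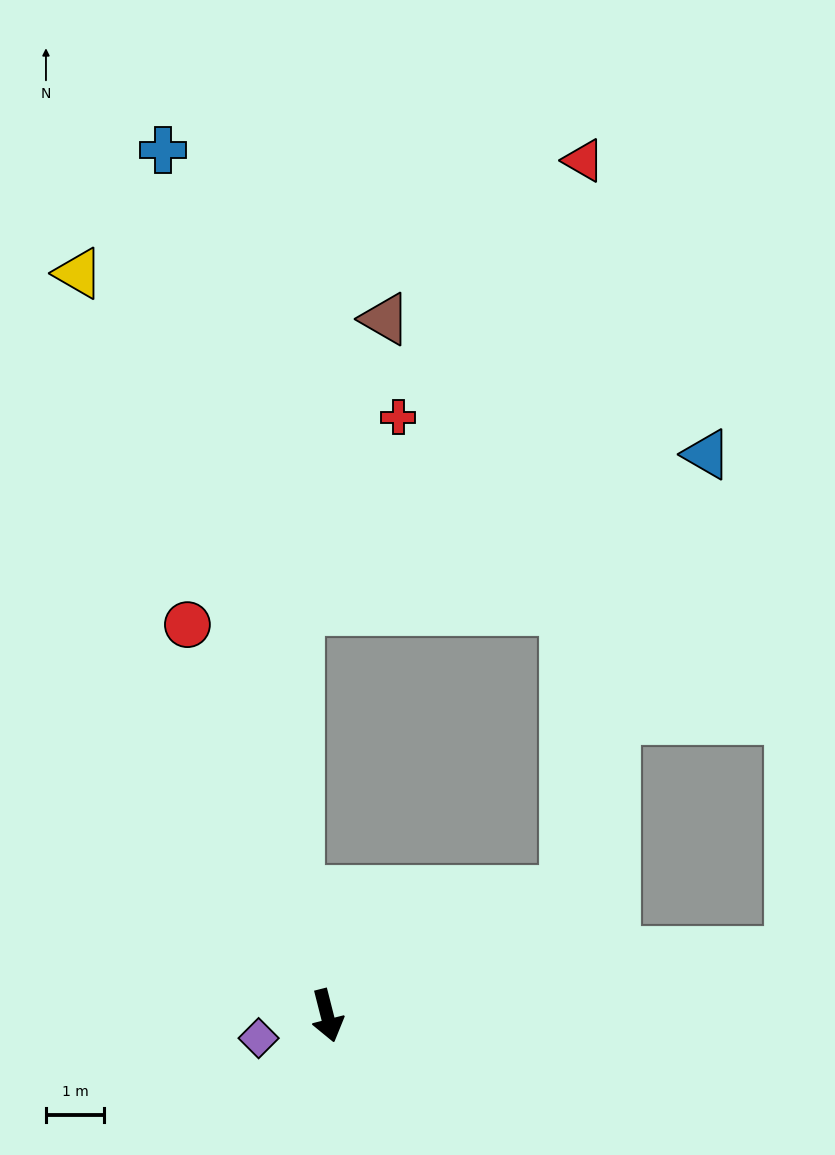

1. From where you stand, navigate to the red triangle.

blocked — turn left 104°, forward 4.6 m, then turn left 60°, forward 12.5 m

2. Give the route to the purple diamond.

turn right 86°, forward 1.2 m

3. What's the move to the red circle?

turn right 175°, forward 7.1 m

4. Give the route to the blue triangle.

blocked — turn left 104°, forward 4.6 m, then turn left 44°, forward 7.9 m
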